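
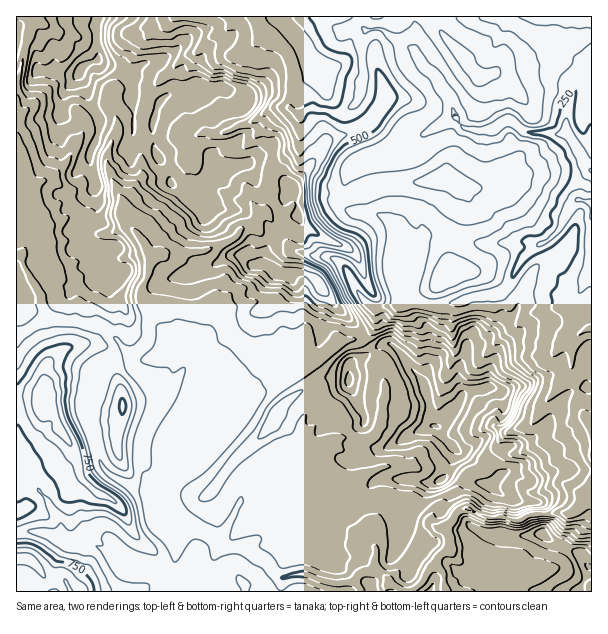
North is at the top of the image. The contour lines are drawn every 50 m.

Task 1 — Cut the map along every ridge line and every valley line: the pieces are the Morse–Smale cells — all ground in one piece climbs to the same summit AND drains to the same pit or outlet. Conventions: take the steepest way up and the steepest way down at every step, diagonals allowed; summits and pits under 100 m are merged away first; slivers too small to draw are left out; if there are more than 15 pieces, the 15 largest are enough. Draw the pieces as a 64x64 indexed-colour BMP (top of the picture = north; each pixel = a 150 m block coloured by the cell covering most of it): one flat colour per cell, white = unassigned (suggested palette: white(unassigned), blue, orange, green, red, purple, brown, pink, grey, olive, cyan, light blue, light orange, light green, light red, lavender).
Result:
<image width="64" height="64" href="data:image/bmp;base64,Qk12CAAAAAAAAHYAAAAoAAAAQAAAAEAAAAABAAQAAAAAAAAIAAATCwAAEwsAABAAAAAAAAAA////ALR3HwAOf/8ALKAsACgn1gC9Z5QAS1aMAMJ34wB/f38AIr28AM++FwDox64AeLv/AIrfmACWmP8A1bDFAKqqqqqqqqqqpERERERERERERERERER3d3d3d3d3d3d3qqqqqqqqqqqkREREREREREREREREREd3d3d3d3d3d3eqqqqqqqqqMzRERERERERERERERERERHd3d3d3d3d3d6qqqqqqqqMzM0RERERERERERERERERER3d3d3d3d3d3qqqqqqozMzMzREREREREREREREREREREd3d3d3d3d3eqqqozMzMzMzNEREREREREREREQkRERER3d3d3d3d3d6qjMzMzMzMzM0REhEREREREREQiRERERHd3d3d3d3d3MzMzMzMzMzMzNIiIREREREREQiJEREQid3d3d3d3d3czMzMzMzMzMzOIiIhEREREREQiIkREQiIndyIiJ3d3dzMzMzMzMzMzOIiIiIREREREQiIiJEQiIiIiIiIiIiInMzMzMzMzMzOIiIiIhEREREQiIiIiIiIiIiIiIiIiIiAzMzMzMzMzZoiIiIiEREREQiIiIiIiIiIiIiIiIiIiIjMzMzMzNmZmaIiIiIhERERCIiIiIiIiIiIiIiIiIiIiMzMzMzNmZmZoiIiIiIREREIiIiIiIiIiIiIiIiIiIiIzMzMzNmZmZmaIiIiIiEREIiIiIiIiIiIiIiIiIiIiIjMzMzM2ZmZmZmiIiIiIiImSIiIiIiIiIiIiIiIiIiIiMzMzMzZmZmZmYYiIiIiIiJkiIiIiIiIiIiIiIiIiIiIzMzMzNmZmZmZhGIiIiIiImZmZmSIiIiIiIiIiIiIiIjMzMzNmZmZmZmYRiIiIiIiZmZmZIiIiIiIiIiIiIiIiMzMzM2ZmZmZmZhEYiIiIiJmZmZmSIiIiIiIiIiIiIiszMzMzZmZmZmZmYRGIiIiIiZmZmZIiIiIiIiIiIiIiKzMzMzNmZmZmZmZhERiIiIiJmZmZkiIiIiIiIiIiIiIrMzMzM2ZmZmZmZmEREViIiIiZmZmSIiIiIiIiIiIiIrszMzMzNmZmZmZmZhERFViIiZmZmZIiIiIiIiIiIiIiuzMzMzM2ZmZmZmZhERERVViJmZmZkiIiIiIiIiIiIiK7MzMzMzNmZmZmZhEREREVVVmZmZmSIiIiIiIiIiIiIrszMzMzMzMxERERERERERFVVVmZmSIiIiIiIiIiIiIiuzMzMzMzMxEREREREREREVVVVZmSIiIiIiIiIiIiIiK7MzMzMzMxERERERERERERVVVVVVIiIiIiIiIiIiIiIrsRMzMzMRERERERFRERERVVVVVVVSIiIiIiIiIiIiIiIhEREREREREREREVURERFVVVVVVVIiIiIiIiIiIiIiIiERERERERERERERVVERFVVVVVVVUiIiIiIiIiIiIiIisRERERERERERERFVVVVVVVVVVVURERERERIiIiIiIiuxERERERERERERFVVVVVVVVVVVURERERERERESIiIiIrEREREREREREREVVVVVVVVVVVUREREREREREREiIiIisRERERERERERERVVVVVVVVVVVRERERERERERESIiIiIhERERERERERERVVVVVVVVVVVREREREREREREREiIiIiERERERERERERVVVVVVVVVVERERERERERERERERIiIiIRERERERERERERERVVVVURERERERERERERERERESIiIhEREREREREREREREVVVVRERERERERERERERERERESIiERERERERERERERERFVVRERERERERERERERERERERIiIRERERERERERERERERFRERERERERERERERERERERESIhEREREREREREREREREREREREREREREREREREREREREiERERERERERERERERERERERERERERERERERERERERERERERERERERERERERERERERERERERERERERERERERERERERERERERERERERERERERERERERERERERERERERERERERERERERERERERERERERERERERERERERERERERERERERERERERERERERERERERERERERERERERERERERERERERERERERERERERERERERERERERERERERERERERERERERERERERERERERERERERERERERERERERERERERERERERERERERERERERERERERERERERERERERERERERERERERERERERERERERERERERERERERERERERERERERERERERERERERERERERERERERERERERERERERERERERERERERERERERERERERERERERERERERERERERERERERERERERERERERERERERERERERERERERERERERERERERERERERERERERERERERERERERERERERERERERERERERERERERERERERERERERERERERERERERERERERERERERERERERERERERERERERERERERERERERERERERERERERERERERERERERERERERERERERERERERERERERERERERERERERERERERERERERERERERERERERERERERERERERERERERERERERERERERERERERERERERERERERERERERERERERERERERERERERERERERERERERERERERERERERERERERERERERERERERERERERERERERERERERERERERERERERERERERERERERERERERERERERERERERERERERERERERERERERERER"/>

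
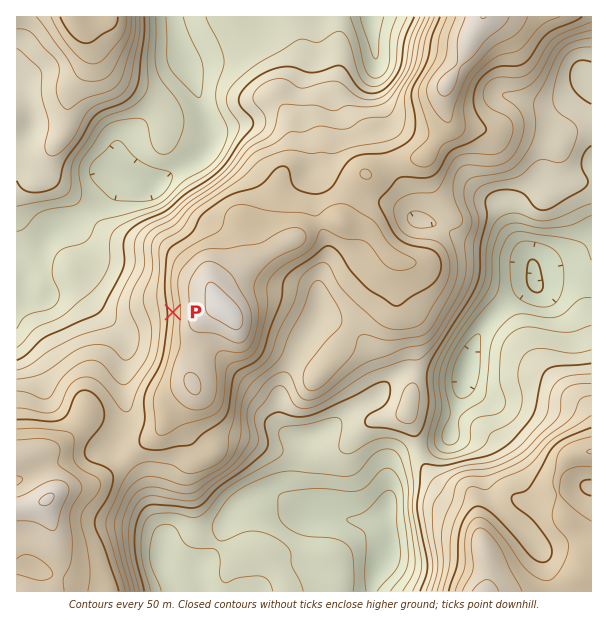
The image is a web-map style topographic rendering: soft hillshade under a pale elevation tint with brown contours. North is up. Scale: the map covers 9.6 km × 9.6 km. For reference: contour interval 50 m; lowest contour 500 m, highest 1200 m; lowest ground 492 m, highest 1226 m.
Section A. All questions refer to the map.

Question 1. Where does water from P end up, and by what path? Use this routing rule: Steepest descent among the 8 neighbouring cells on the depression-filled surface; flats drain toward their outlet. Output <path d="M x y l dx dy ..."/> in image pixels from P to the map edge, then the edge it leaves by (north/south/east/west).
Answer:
<path d="M173 312l-24 0-14 14-16 0-38-38-24 0-9 9-3 2-10 0-3-2-15-16"/>
exit: west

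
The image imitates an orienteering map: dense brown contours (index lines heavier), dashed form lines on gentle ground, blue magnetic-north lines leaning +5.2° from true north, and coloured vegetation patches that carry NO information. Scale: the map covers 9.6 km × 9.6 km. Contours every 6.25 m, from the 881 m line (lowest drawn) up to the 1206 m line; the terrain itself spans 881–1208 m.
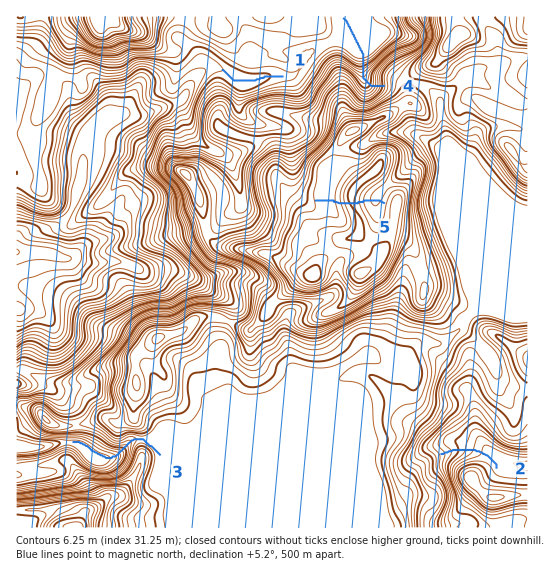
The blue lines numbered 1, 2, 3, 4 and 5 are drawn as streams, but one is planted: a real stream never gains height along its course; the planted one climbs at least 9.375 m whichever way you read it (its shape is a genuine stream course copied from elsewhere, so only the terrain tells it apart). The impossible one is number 5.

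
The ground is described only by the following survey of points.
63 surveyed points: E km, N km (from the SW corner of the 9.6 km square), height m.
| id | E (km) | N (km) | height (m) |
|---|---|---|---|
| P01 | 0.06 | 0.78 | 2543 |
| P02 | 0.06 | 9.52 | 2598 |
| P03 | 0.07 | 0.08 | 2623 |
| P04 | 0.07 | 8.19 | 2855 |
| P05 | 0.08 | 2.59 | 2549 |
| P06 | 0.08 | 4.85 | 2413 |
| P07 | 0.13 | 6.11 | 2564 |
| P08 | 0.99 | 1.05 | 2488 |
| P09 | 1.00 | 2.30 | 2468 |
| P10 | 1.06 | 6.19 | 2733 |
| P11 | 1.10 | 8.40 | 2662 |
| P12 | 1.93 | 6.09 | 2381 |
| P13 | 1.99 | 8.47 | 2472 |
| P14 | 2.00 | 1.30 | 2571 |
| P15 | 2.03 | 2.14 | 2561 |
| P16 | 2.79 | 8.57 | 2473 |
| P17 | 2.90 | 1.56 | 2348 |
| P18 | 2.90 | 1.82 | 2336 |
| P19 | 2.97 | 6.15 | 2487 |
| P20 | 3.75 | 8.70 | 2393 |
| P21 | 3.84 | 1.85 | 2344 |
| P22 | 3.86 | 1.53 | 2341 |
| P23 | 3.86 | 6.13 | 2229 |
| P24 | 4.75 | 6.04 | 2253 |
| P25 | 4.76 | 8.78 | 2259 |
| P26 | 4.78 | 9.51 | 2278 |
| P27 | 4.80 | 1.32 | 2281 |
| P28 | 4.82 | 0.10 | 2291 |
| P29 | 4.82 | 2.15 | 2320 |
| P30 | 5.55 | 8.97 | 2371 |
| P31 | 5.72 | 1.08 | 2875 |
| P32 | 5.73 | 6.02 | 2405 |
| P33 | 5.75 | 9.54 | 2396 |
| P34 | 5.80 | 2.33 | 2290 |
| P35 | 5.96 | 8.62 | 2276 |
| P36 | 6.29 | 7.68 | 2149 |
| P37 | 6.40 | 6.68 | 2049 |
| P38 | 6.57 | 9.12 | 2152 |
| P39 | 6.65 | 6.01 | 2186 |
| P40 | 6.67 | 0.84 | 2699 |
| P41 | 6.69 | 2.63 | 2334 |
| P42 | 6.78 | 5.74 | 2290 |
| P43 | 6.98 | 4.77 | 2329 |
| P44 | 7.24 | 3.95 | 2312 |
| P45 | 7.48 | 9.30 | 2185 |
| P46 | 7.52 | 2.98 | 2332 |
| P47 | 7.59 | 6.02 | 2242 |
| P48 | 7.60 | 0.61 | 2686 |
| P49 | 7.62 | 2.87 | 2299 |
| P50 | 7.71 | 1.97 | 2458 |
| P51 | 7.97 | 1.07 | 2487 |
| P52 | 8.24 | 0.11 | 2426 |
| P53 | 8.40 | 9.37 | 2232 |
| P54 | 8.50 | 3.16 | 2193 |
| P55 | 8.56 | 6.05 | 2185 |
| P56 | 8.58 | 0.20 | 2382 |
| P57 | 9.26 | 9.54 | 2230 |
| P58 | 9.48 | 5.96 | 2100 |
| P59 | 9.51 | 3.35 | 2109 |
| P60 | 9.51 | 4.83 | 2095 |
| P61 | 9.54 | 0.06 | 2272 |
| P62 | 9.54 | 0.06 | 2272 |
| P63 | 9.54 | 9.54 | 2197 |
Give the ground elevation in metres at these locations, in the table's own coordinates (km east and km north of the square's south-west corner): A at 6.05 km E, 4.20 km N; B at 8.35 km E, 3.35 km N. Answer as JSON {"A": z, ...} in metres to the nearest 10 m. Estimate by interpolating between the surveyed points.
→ {"A": 2300, "B": 2170}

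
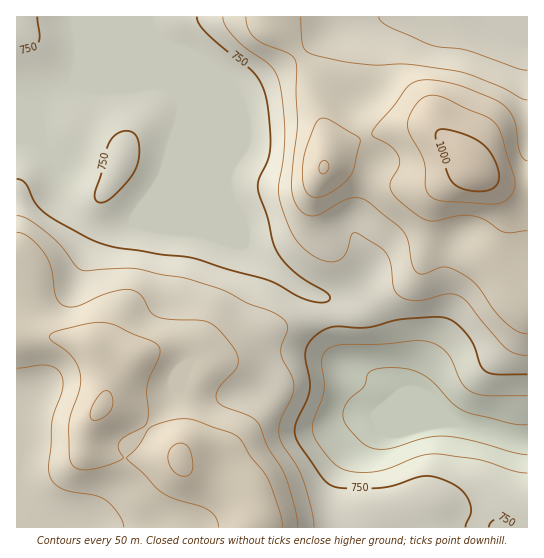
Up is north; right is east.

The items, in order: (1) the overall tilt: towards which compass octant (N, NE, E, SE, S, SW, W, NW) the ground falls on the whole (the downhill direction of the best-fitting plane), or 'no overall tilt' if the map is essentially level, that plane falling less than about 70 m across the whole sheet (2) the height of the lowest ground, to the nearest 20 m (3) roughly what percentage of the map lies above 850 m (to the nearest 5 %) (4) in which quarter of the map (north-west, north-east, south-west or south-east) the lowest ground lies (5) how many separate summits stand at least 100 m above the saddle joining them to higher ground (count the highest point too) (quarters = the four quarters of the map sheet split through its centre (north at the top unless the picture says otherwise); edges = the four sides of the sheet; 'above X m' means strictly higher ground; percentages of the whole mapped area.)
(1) There is no overall tilt: the best-fitting plane is nearly level.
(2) About 640 m is the lowest elevation on the sheet.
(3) About 35 % of the map lies above 850 m.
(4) Look to the south-east quarter for the lowest ground.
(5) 2 summits rise at least 100 m above their surroundings.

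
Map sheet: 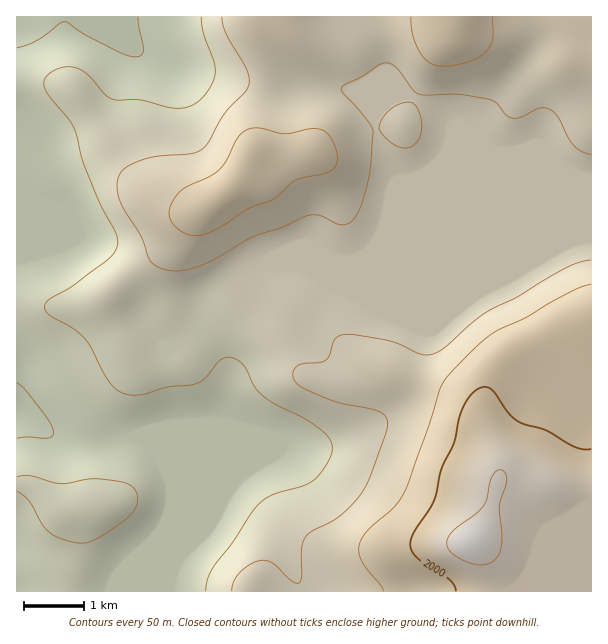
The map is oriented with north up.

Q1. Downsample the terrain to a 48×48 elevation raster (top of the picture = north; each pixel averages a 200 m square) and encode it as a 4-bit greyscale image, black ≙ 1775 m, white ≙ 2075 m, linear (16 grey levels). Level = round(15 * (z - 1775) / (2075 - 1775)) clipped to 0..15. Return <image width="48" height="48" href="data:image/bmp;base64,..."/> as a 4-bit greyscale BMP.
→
<image width="48" height="48" href="data:image/bmp;base64,Qk32BAAAAAAAAHYAAAAoAAAAMAAAADAAAAABAAQAAAAAAIAEAAATCwAAEwsAABAAAAAAAAAAAAAAABEREQAiIiIAMzMzAERERABVVVUAZmZmAHd3dwCIiIgAmZmZAKqqqgC7u7sAzMzMAN3d3QDu7u4A////ADMzMzIiIiIzRnd2ZmZ3iJmZqrzd3d3d3TMzMzIiIiIzRWd2Zmd3iZmqu83d3d3d3TMzMzMiIiIjRFZmZmd4iaqrzN7u7d3d3TMzNDMyIiIiNFVmZmd4maq8ze7u7d3d3TM0REQzIiIiM0VWZmd4iaq83e7u7d3d3TNERERDMiIiIzRVZmZ3iZqrze7u7d3d3TRFVVVEMyIiIjRFVVZmeJmrzN3u7d3d3UREVVVEMyIiIjNERVVWZ4mavN3u7t3d3UREREREMyIiIiMzRERVZ3iavM3e7u7d3URDNERDMyIiIiIzM0RVZniJu83e7t3d3TMzMzMzMiIiIiIiMzRFZneJq83e7d3dzCIiIiIzIiIiIiIiIzNFVmeJq8zd3d3MyxERIiIiIiIiIiIiIjNFVmd4mrzN3MzLuxERIiIiIiIiIiIiMzRFVmd4mrzMzLu7uxESIjMzMiIiIiIzNEVWZmZ4mrzMy7u7uxEiIzMzMzMzMzM0RVZmZmd4ibvMu7u7uxEiMzNERDMzMzNEVmZ3d3d4iau7u7u7uxIjMzREREREMzRFZnd3d3iIiaq7u7u7uyIzM0REREREQ0RVZmZ3d3h3eJq7u7u7uyIzM0RFVERERERVZmZnd3d3Z4mqu7u7uyMzNERVVEREREVWZmZmd3ZmZniaq7u7uzMzNERVRERERFVWZmZmZmZmZmeJmqq7uzM0RFVVVVRERVVWZmZmZmZVVWZ3iZqquzNERVVVVVVEVVVWZmZmZlVVVVZmd4maqzNERVZVVVVVVVVWZmZmVVVVVVVmZneJmjMzRFVlVVVVVVVmZmZVVVVVVVVVZmZ4iSIjM0VWZmZmVVVmZlVVVVVVVVVVVWZndyIiIzRVZnd3ZmZVVVVVVVVVVVVVVVZmZiIiIiNFZ3iIdmZmVVVmZVVVVVVVVVVWZiIiIiNFZ4iZh3ZmZmZmZlVVVVVVVVVVZiIiIiNGeImZmYd3ZmZmZlVVVVVVVVVVZiIiIjRXeJmqqpiId2Z3ZmVVVVVVVVVWZiIiIjVniJmaqqmZh3d3ZmVVVVVVVVVWZiIiI0VniImaqqqZmIiHdmVVVVVVVVVmZiIiM0VneIiJmqqpmZiIdmZVVVVVVVVmZiIiNFVmd3d3iaqpmZmYdmZmZVVVVVVmZiIiNFVmZmZneJqpmamYdmZmZlVVVVZmZiIiNFVVVVZmeJmZmZmYdmZmZlVWZmZmZyIjNFVVVVVVZ4mZmZmHdmd2ZlVmZmZmdyIzRVVVVURVZ3iIiIiHZmZ2ZmZmZmZmdyM0RVREREREVnd3d3d3ZmZmZmZmZmZndzNEVUQzMzM0RWd3d3dmZmZmZmZmZ3d3dzNEVEMzIiIjRWZ3d3dmZmZnd3d3d3d4iDM0RDMiIiIjRWZ3d3d3dmZ3iIiId3eIiCIzMyIhESIjRWd3d3d3d2d4mZmYh3eIiBEiIiERESIzRneIiId3d3eJqqqZiHeIiBEREREREiI0VniIiId3d3iJqqqZiIiIiBEREREREiI0V4iIiId3d3iJqqqpiIiIiA=="/>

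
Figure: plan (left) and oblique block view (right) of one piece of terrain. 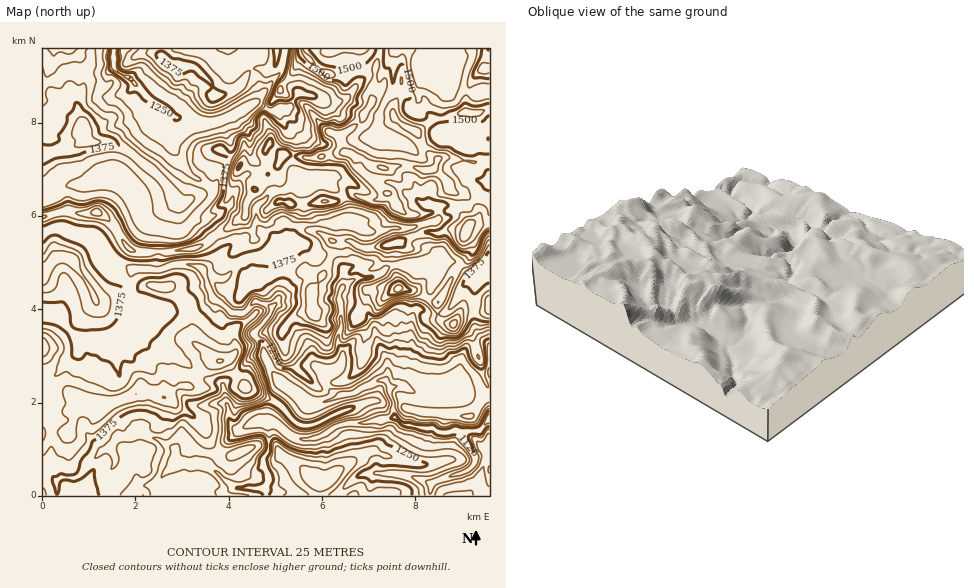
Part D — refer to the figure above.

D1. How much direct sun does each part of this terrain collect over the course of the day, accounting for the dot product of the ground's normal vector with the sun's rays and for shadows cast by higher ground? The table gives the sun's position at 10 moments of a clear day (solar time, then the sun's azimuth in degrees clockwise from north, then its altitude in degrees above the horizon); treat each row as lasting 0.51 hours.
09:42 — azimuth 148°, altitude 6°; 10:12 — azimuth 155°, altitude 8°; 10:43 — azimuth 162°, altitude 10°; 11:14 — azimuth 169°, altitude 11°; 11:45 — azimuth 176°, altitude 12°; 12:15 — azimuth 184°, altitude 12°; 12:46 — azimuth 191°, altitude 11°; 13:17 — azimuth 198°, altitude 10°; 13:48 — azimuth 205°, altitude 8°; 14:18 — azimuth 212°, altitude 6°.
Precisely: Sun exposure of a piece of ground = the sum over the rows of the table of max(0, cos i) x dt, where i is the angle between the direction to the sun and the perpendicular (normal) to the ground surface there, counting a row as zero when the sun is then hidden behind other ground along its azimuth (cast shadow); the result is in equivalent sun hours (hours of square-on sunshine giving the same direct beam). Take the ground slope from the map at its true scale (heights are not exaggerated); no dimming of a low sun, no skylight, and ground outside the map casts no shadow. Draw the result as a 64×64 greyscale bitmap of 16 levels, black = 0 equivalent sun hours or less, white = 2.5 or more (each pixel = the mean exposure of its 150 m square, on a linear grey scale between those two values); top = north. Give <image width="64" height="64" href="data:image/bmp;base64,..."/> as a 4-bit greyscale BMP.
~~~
<image width="64" height="64" href="data:image/bmp;base64,Qk12CAAAAAAAAHYAAAAoAAAAQAAAAEAAAAABAAQAAAAAAAAIAAATCwAAEwsAABAAAAAAAAAAAAAAABEREQAiIiIAMzMzAERERABVVVUAZmZmAHd3dwCIiIgAmZmZAKqqqgC7u7sAzMzMAN3d3QDu7u4A////AFRFVVVFZ3MkRURERVUwAANEVmeImFEkMjNFVEMzNEVUREQjREVnd1VEVVVmZDeHl0Z3iIiKlAIhAAERIwARI0Q1VEI1U0ZnmnQzM0QjqohVVVZ3VEaZUBEAABSbcQABQ1Z4hSVlNWdmdSEhEDmHdkN3dmQiE1i6hnd5vMvNphAkdmZmQkZEZmVnVTQ1iHiIdXh2QREBJGmZq7qGVnmrsidmd3eFI1VWZmd2map1aJmXNmIAAAABNWh2UxAAEjMyRXZ3eHZTVURVVFZmeHQRR6tEEAAAAAABNTIQABEREAOFd3d3d4cxEiEmh2aIcwAAEzEAAAAAAAABIRESIQAAFTNnZVVph2UxFZmHZ4d2IAAAAAASIQARAAABABAAAAARAUVEVYmYh3d3iJiJdlUwAAAQBc3ccgAAAAAQAAFHVpYgRERWZ5mXeIZom6hlREcgASSKQRbOpUMAAANq7t3//7FVVmd2iamIiImspTRWeZdVabQAABbO7KdlS9uql3ZFmkVFZmZorMu6u6hCIRJq//28UREAABNpq8h3QiIRERJuRVVlRDNYvLqpdGq6mJv//7MBI0QQAAFGU2MzNERERElFVUMhEAE2dkM2u7zb3KqoIBI2moQQAAASQhNVVVVVVkVEMiIhABIyIzZmVUV2VTIhJYqmS+yDABQzZ2ZVVVVmUzMiIzQyIiIjMzNFeXQzIjNYulNDR82mNZl2ZmVVVmR3MiM0REQxEjNDM1i8pxEiN7uUJGQjfMuod3d3dmVnlXZTM0RERDI1Q0M1d5u5MBJK/WRGiFRYqpiHiImZhnvIl2VERURURUMzNGZlRFiSElnMqYq6dVaJiYiZq7qIinV3hlVURVRURERWZ2QgA3hleYeJm9yGZmV7mZmby92GNEQ0VURURERFVWd2QiISJFeZdniqqKtVZ6uZmave/sdGIiNVVVVVVURERUMyIjMgK6h3ebuofbaIuqmJuq7/+osBJGd2ZmVVVEQzMzMzRGdEVGeczLt3/YiYmZmarP24zQJFZnd3ZVVVVEMzMzMyS8MSN6zcdGaduoeImImXaJrPVFVWiIhlVVVUREQ0MxACqREUiZdnZkWPyHiXRDACWaxVVWZ4dmVVVVVVVEIRFmEUMQE1VFZUNYr8iIZZpAFFV3dmZmZVVVVWZmZUQhOqpwOERUVUIkVGmL/8zdl5MCRFmHZmZTNWVmeZhkREa3Vr7bllVVVnVVeES//+chaDIzGYZmZjIjRViph2VDOGVVe4m6hUNWVjRVVDaERTI4Y0MXZmd0IjMzMhACRVRUEkVFeKh3M1iaggAAAAADQyeVQyZ2d2IjREMgAAAjIlaGNDM0Z3d1RmeJZBAAAAFEM4lUNHiZQjRFVVVEIAADZ3dTREM0QzITVmREZSACNDQyTNdSWIZDRFWL3LrLmbynVoUzNEQyEiNomIhomXZmVVV6/HIjICREWLy6qZzv/ahleIdUREQ0ZXqb3szL7sl2edytkiAAI0V4lBAAABJIqXZGiYZERERZqat0aauVVoqb7qqiEREjVnhQAAAAAAA4mXVWdmVVaJhUQQAAAjeb3+uaqbMiNFZnhyAAAAAAAAJ7yoVXh3iaYQAAAAAAADd2l0Z66XZ4mZqVIiIzMiAAARWstqqHiEIRIiM0RDE0MAASI2aszLvN7GIjNEVndSIhAkiYuoit65hlVVVXv//9hEIQFDA2hkRkEiNEVniIczZSBFZ87vzN7uyZm9zegyNWZTACQAAAAAABNERVZmeHMnY1eBO9l2nO/+///5UzJEZVVDEhAAAAAAI0VVVmQ1ZhFVNbghEBERETnJVIpCRom8yoUzQhAAAAE0VVZmQyIiM1dGeHMhNDEBNSFIUzV3dliENFRlVDIhI0RVZ3UyIRR0WXQ2iYZURERCOKYyWGeHdkMjRHZlVERERVZ4YxITaGVKk0Z2VWZmVVeqd5uFec2jE0Vmh2ZmZVVFaJcxEjeXZTWXQkZmZ4iIibiJqHmpZ3M0V3aZmZh3dmeIUREjV3d3QUMmVYic3t3rl0IAEhABaIh2eWiaqqqZmZQAEiNVZ4hRAWdld1Q1eLtjEAAAETQjMQARI0V6vLu3MAEjNDNFVBERJGQAAAACMQAREiM1QAAAEhEzRFZ2ZkEBIjREMQAAAiERQQAAAFdiEjNERWhRABNFWEVVZ1MQAiI0REQyAAAAABEBAAAVuUd1VVVoqVMjRFVTRERFVEMRM0REREMgAAAAAwABEkUgAWh1WJhSN3ZWZmVVVDIjNWU0RERTQ0QxEQA0AAEjgwAAFoZXcgAViZq7l1VUMhERI0REM0ZXm7hCEAAAETZQAAA0dlUxATMSR4iJQ0RDESESREIldnm83adCADQzZgAAARBJUjRCIhAAAAJVVUNDMyI0JIhomJiKzJYxO8kgAAARNUVyNnRDIhAAAFREM1ZnZCFIdpmoVERYqWMYhDI0VpkyM2U2UhI0QzMzMjMzVlV1M4d5vJl1QiJoiEE3iInMqnMjRUYzNEREV2czMzNEMSA4h5qrp4YzMzZ5ghmZvv+Xl0Q0RDRVVVVIvENDREVRCdhpu6iYUiNENHZlJrzcQiJHZkMzNFVFVUOZU0MzRWQYvKqqdEQiRFVDQ0ZEm7IAIyEkUzJEVVVVQiJEMiNFRDRZuoQgABNERERERkSJMRI0MiJTIlVVVUVDIjMQE0VWRRJEMiIiNEQzRFVWRGQjREQzM1RDRlVVVVVE"/>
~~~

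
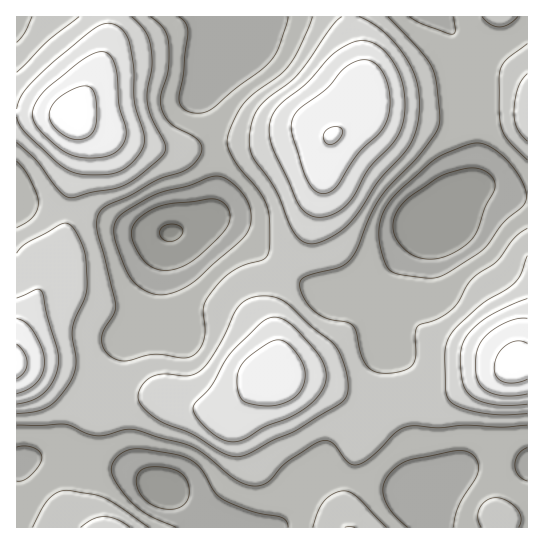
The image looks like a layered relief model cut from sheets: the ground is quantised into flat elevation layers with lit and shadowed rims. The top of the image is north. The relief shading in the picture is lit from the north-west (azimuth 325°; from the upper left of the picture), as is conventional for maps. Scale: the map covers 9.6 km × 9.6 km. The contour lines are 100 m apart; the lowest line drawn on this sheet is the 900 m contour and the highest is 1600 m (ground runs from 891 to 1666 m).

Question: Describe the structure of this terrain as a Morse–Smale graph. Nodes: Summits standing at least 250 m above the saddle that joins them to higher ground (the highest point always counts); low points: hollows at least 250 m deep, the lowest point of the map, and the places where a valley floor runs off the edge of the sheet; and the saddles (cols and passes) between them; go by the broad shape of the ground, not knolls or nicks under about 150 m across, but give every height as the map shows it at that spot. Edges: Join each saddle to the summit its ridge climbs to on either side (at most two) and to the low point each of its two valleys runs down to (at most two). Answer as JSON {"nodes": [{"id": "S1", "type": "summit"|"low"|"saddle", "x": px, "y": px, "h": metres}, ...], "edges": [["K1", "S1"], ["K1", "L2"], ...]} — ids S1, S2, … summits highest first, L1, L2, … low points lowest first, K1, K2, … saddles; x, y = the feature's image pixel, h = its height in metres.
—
{"nodes": [
{"id": "S1", "type": "summit", "x": 70, "y": 115, "h": 1666},
{"id": "S2", "type": "summit", "x": 518, "y": 366, "h": 1645},
{"id": "S3", "type": "summit", "x": 17, "y": 363, "h": 1634},
{"id": "S4", "type": "summit", "x": 333, "y": 135, "h": 1606},
{"id": "S5", "type": "summit", "x": 273, "y": 375, "h": 1596},
{"id": "S6", "type": "summit", "x": 527, "y": 113, "h": 1393},
{"id": "L1", "type": "low", "x": 170, "y": 233, "h": 891},
{"id": "L2", "type": "low", "x": 427, "y": 226, "h": 908},
{"id": "L3", "type": "low", "x": 162, "y": 489, "h": 926},
{"id": "K1", "type": "saddle", "x": 67, "y": 210, "h": 1286},
{"id": "K2", "type": "saddle", "x": 91, "y": 383, "h": 1264},
{"id": "K3", "type": "saddle", "x": 415, "y": 398, "h": 1238},
{"id": "K4", "type": "saddle", "x": 283, "y": 270, "h": 1219},
{"id": "K5", "type": "saddle", "x": 215, "y": 145, "h": 1183},
{"id": "K6", "type": "saddle", "x": 477, "y": 125, "h": 1127}],
"edges": [["K1", "S1"], ["K1", "S3"], ["K1", "L1"], ["K2", "S3"], ["K2", "S5"], ["K2", "L1"], ["K2", "L3"], ["K3", "S2"], ["K3", "S5"], ["K3", "L2"], ["K3", "L3"], ["K4", "S4"], ["K4", "S5"], ["K4", "L1"], ["K4", "L2"], ["K5", "S1"], ["K5", "S4"], ["K5", "L1"], ["K6", "S4"], ["K6", "S6"], ["K6", "L2"]]}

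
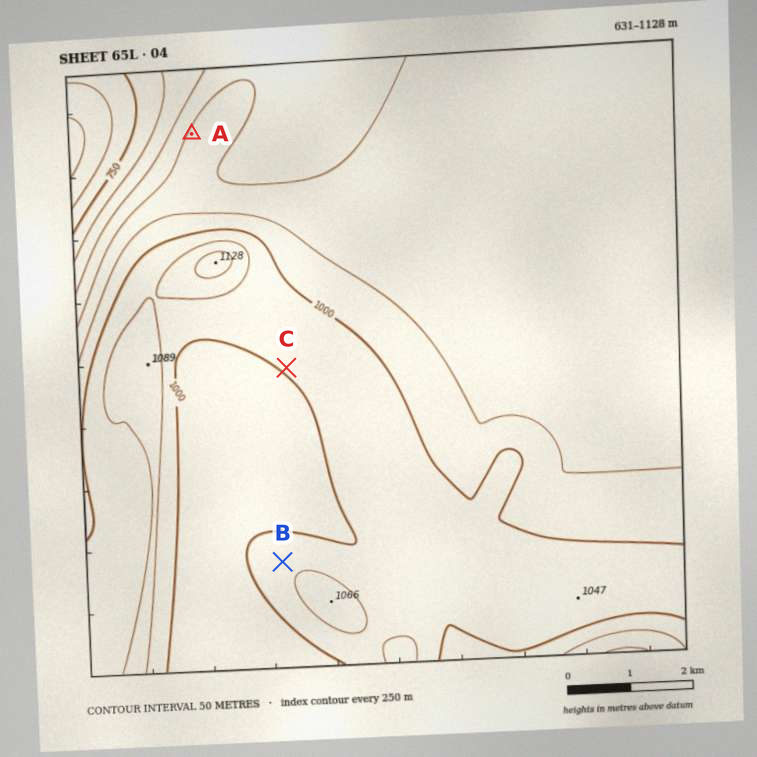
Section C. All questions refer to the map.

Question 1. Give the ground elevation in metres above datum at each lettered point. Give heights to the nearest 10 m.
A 910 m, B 1030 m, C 1010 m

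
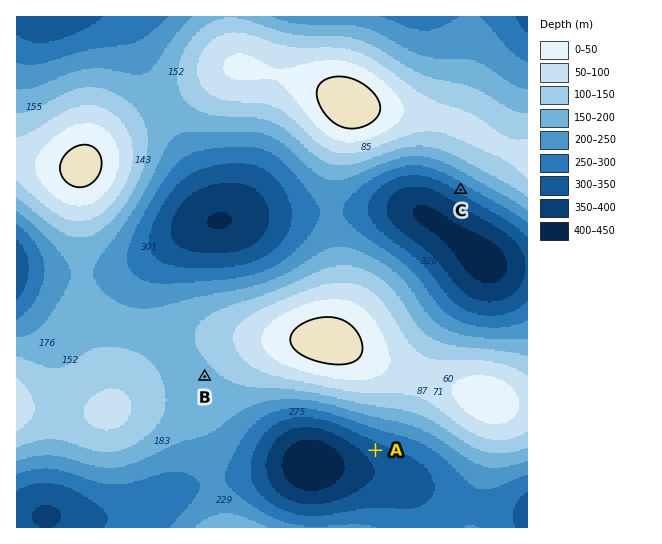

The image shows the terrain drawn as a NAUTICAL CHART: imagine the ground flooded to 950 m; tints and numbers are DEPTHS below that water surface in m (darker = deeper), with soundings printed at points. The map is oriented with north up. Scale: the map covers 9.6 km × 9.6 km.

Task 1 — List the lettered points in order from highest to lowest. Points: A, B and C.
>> B C A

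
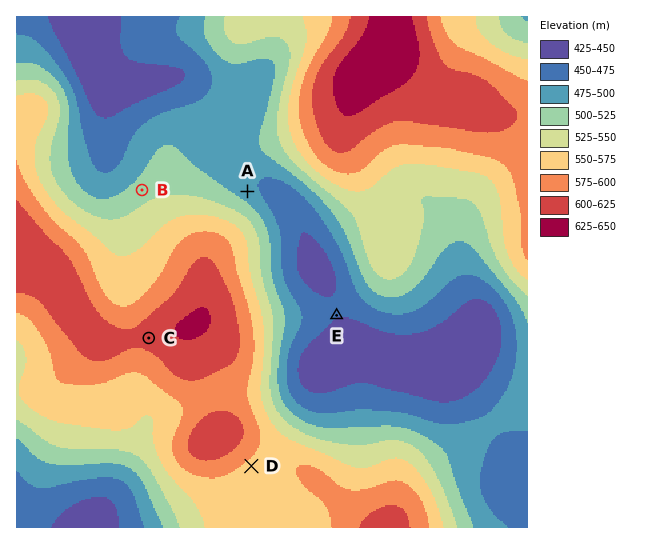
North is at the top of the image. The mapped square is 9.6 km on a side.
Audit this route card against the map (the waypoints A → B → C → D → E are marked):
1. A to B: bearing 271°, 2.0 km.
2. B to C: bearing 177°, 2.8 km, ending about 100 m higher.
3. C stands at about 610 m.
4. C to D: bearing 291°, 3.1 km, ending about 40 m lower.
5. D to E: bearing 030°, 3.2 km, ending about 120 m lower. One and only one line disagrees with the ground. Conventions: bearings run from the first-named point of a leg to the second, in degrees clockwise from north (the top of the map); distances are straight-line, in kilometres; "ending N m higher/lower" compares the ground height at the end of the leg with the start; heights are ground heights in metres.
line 4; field bearing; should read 141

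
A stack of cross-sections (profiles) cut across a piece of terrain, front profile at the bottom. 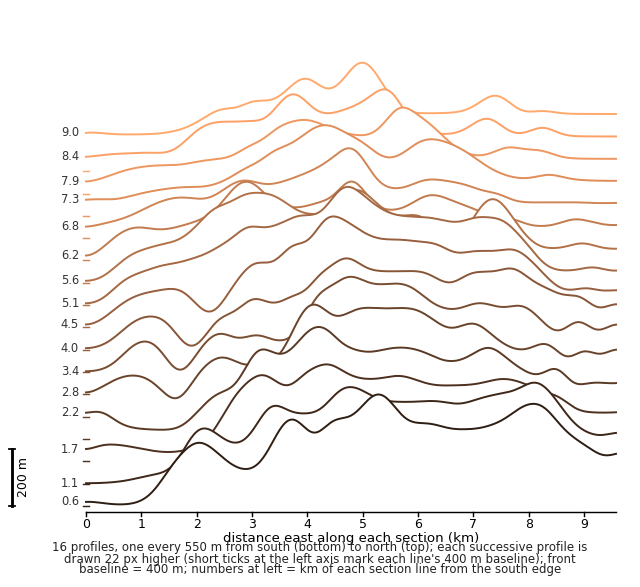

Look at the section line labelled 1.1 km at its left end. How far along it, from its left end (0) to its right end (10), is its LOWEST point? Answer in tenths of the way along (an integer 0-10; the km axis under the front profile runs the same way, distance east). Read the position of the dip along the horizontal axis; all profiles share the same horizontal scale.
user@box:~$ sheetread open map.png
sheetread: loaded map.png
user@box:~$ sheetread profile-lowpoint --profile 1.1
0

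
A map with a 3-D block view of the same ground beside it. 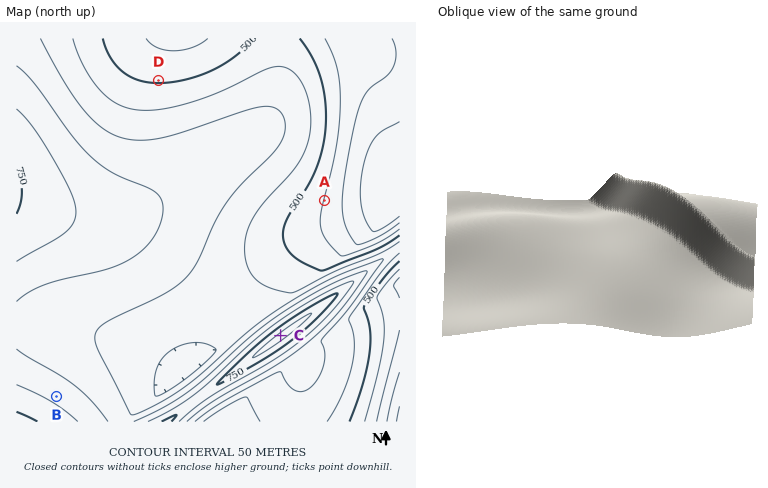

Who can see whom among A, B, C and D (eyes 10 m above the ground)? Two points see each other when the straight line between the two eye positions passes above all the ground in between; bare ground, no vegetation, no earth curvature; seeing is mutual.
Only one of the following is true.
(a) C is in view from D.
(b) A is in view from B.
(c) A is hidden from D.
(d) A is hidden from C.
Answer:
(c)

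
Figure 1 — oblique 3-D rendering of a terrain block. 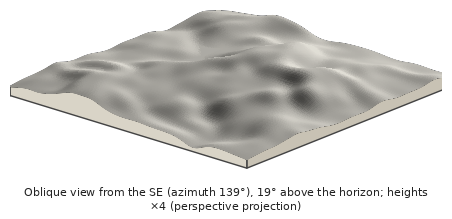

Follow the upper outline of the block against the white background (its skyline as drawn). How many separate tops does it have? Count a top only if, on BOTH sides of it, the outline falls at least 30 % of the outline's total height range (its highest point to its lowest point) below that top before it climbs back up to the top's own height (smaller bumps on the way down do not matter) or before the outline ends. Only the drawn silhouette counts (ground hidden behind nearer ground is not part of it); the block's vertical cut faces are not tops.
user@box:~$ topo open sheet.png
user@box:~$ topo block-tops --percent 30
1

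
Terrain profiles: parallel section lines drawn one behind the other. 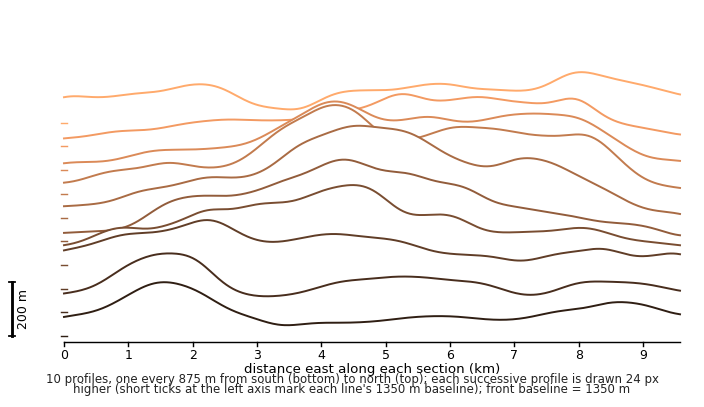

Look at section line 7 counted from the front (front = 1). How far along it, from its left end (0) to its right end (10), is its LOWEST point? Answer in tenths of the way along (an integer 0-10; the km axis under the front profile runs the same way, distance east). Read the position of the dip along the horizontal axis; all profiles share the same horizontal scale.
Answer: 10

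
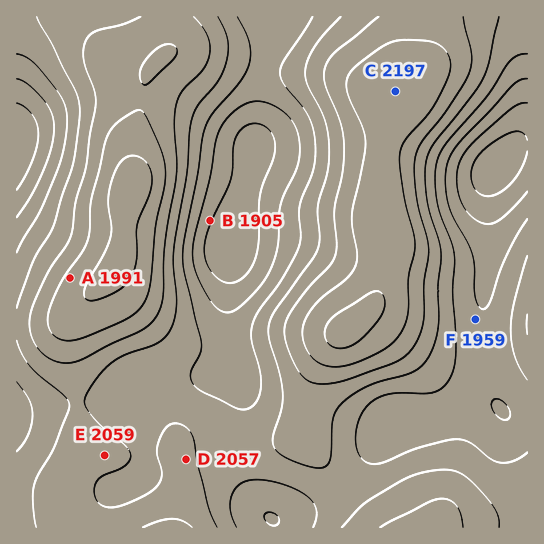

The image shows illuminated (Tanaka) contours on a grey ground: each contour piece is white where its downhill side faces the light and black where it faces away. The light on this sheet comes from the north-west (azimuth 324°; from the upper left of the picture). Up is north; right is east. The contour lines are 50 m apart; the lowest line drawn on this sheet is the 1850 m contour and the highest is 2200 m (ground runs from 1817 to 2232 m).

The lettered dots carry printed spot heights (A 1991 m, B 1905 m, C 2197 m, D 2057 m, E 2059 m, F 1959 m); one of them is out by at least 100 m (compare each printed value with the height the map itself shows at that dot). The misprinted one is A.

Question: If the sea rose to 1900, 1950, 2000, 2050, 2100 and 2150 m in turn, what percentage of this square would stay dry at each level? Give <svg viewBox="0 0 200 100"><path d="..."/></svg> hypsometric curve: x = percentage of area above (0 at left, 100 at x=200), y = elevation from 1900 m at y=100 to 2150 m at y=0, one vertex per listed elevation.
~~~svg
<svg viewBox="0 0 200 100"><path d="M189 100l-12-20-34-20-47-20-39-20-28-20"/></svg>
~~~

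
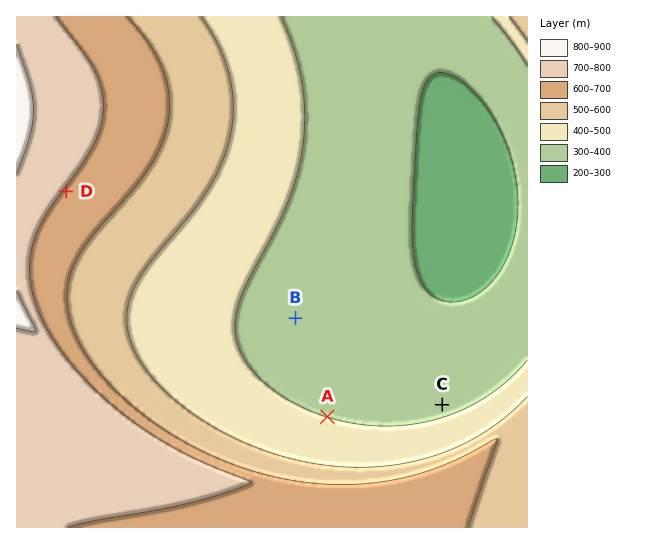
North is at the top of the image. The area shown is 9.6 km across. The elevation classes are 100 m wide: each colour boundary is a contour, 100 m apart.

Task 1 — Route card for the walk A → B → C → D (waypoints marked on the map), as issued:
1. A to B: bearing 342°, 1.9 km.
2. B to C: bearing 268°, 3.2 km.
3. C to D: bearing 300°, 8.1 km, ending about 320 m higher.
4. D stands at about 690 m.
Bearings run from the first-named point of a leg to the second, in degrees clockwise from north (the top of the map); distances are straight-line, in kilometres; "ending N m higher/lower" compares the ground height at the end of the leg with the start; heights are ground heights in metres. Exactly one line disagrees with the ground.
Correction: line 2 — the bearing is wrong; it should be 121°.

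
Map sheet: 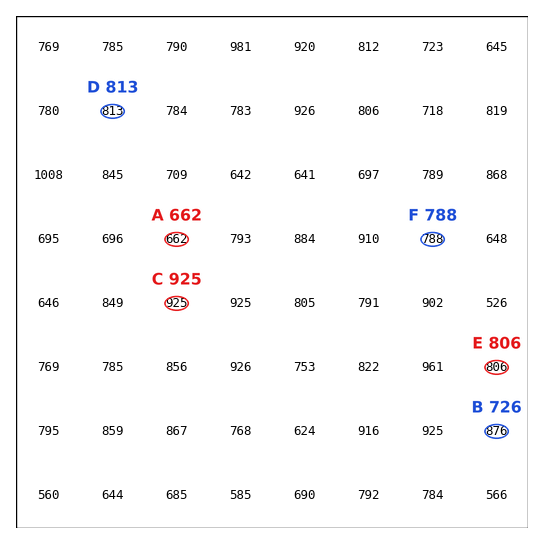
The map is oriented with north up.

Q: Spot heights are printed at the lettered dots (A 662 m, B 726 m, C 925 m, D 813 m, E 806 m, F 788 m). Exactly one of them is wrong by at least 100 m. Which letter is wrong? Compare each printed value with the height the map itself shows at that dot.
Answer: B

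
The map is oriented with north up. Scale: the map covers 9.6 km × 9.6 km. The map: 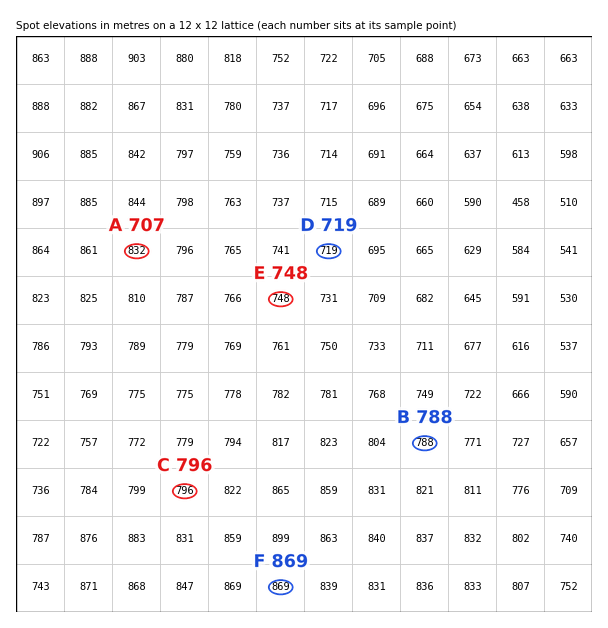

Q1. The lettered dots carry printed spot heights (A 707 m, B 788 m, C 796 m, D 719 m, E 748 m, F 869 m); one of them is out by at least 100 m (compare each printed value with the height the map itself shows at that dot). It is A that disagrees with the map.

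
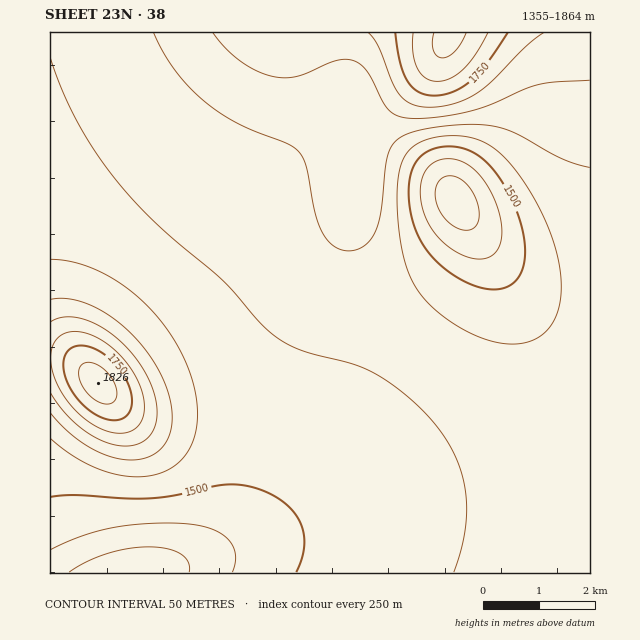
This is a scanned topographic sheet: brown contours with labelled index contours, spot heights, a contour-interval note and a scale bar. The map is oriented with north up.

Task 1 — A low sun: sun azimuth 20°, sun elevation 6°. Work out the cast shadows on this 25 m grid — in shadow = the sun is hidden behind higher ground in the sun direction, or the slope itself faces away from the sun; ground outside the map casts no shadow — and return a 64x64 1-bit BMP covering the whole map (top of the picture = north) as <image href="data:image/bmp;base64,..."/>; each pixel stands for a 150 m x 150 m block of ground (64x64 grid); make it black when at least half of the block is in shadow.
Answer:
<image width="64" height="64" href="data:image/bmp;base64,Qk0+AgAAAAAAAD4AAAAoAAAAQAAAAEAAAAABAAEAAAAAAAACAAATCwAAEwsAAAIAAAAAAAAA////AAAAAAD/4AAAAAAAAP/4AAAAAAAA//wAAAAAAAD//AAAAAAAAP/+AAAAAAAA//wAAAAAAAD/4AAAAAAAAP/wAAAAAAAA//AAAAAAAAD/8AAAAAAAAP/4AAAAAAAA//gAAAAAAAD/+AAAAAAAAP/wAAAAAAAA//AAAAAAAAD/4AAAAAAAAP/gAAAAAAAA/8AAAAAAAAD/gAAAAAAAAP8AAAAAAAAA/gAAAAAAAAD4AAAAAAAAAPAAAAAAAAAA4AAAAAAAAACAAAAAAAAAAAAAAAAAAAAAAAAAAAAAAAAAAAAAAAAAAAAAAAAAAAAAAAAAAAAAAAAAAAAAAAAAAAAAAAAAAAAAAAAAAAAAAAAAAAAAAAAAAAAAAAAAAAAAAAAAAAAAAAAAAAAAAAAAAAAAAAAAAAAAAAAAAAAAAAAAAAAAAAAAAAAAAAAAADAAAAAAAAAH/AAAAAAAAD/+AAAAAAAAf/8AAAAAAAD//wAAAAAAAP//AAAAAAAA//8AAAAAAAH//gAAAAAAAf/+AAAAAAAB//4AAAAAAAH//AAAAAAAAf/8AAAAAAAB//wAAAAAAAH/+AAAAAAAAf/4AAAAAAAD//AAAAAAAAP/8AAAAAAAA//gAAAAAAAD/4AAAAAAAAH+AAAAAAAAAeAAAAAAAAAAAAAAAAAAAAAAAAAAAAAAAAAAAA=="/>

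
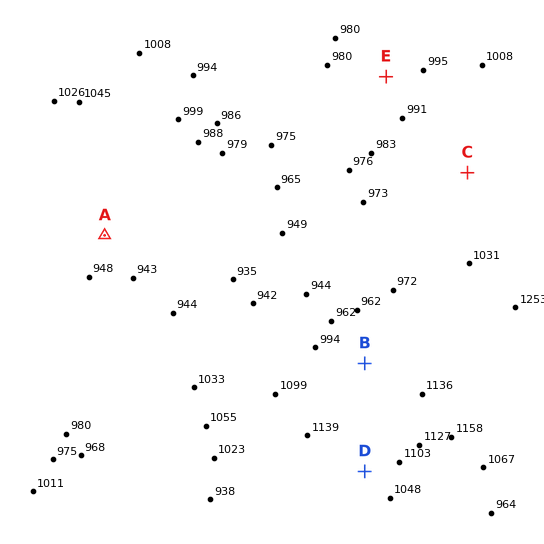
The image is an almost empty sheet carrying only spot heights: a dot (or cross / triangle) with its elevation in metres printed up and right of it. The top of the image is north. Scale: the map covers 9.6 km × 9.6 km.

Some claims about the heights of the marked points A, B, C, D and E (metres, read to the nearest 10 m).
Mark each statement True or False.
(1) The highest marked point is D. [True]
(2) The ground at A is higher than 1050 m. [False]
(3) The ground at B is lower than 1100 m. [True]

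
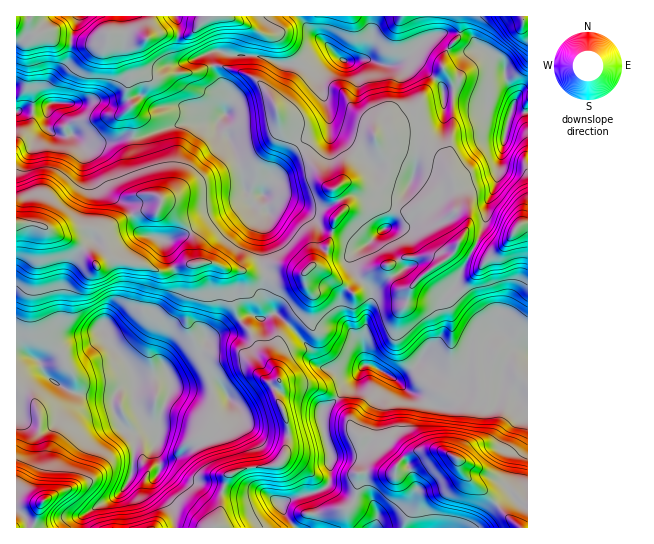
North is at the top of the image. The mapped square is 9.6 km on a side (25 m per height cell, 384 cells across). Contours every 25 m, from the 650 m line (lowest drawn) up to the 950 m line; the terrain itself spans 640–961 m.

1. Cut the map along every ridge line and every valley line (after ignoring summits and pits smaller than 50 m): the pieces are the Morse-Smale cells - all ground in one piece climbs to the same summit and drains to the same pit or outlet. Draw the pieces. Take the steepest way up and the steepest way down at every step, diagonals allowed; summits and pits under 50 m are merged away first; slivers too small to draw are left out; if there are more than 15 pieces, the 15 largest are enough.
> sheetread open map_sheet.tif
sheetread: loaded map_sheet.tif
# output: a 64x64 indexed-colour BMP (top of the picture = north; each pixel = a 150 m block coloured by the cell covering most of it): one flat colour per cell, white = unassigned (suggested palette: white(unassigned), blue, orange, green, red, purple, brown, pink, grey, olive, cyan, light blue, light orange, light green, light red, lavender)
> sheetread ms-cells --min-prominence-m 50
<image width="64" height="64" href="data:image/bmp;base64,Qk12CAAAAAAAAHYAAAAoAAAAQAAAAEAAAAABAAQAAAAAAAAIAAATCwAAEwsAABAAAAAAAAAA////ALR3HwAOf/8ALKAsACgn1gC9Z5QAS1aMAMJ34wB/f38AIr28AM++FwDox64AeLv/AIrfmACWmP8A1bDFAHd3d3cAAAAAAACIiImZmZmZkzMzMzMzMzAAAAAAAAAAd3d3d3AAAAAAAIiIiZmZmZkzMzMzMzMzMAAAAAAAAAB3d3d3dwAAAAAAiIiImZmZkzMzMzMzMzMzAAAAAAAAAHd3d3d3dwAAAAiIiIiZmZmZMzMzMzMzMzMAAAAAAAADd3d3d3d3cAAAiIiIiJmZmZmZkzMzMzMzMzAAAAADMDN3d3d3d3d3AAiIiIiImZmZmZmZkzMzMzMzMzMAAzMzM3d3d3d3d3cAAIiIiIiJmZmZmZmTMzMzMzMzMzAzMzMzd3d3d3d3d3AAiIiIiIiJmZmZmZMzMzMzADMzMzMzMzN3d3d3d3d3cACIiIiIiIiIiZmZkzMzMzAAAzMzMzMzM3d3d3d3d3dwAKqoiIiIiIiImZmTMzMzAAAAMzMzMzMzd3d3d3d3d3AAqqqoiIiIiIiZmZMzMzMAMzMzMzMzMzN3d3d3d3d3cACqqqqIiIiIiJmZkzMzMzMzMzMzMzMzM3d3d3d3d3qqqqqqqqiIiIiImZkzMzMzMzMzMzMzMzMzd3d3d3d3eqqqqqqqqoiIiIiZmTMzMzMzMzMzMzMzMzN3d3d3d3eqqqqqqqqqqIiIiZmZMzMzMzMzMzMzMzMzM3d3d3d3d6qqqqqqqqqoiIiJmZmTMzMzMzMzVTMzMzM1d3d3d3eqqqqqqqqqqoiIiJmZmZkzMzMzM1VVMzMzMzWnd3eqqqqqqqqqiIiqiIiIiZmZmZMzMzM1VVVTMzM1Vad3qqqqqqqqqqiIiIiIiIiJmZmZmTMzM1VVVVMzMzVVqqqqqqqqqhEREYiIiIiIiImZmZnu4zNVVVVVVTMzNVWqqqqqqqqqERERGIiIiIiImZmZ7u7uVVVVVVVVMzVVVaoRGqqqqqERERERGIiIiImZmZ7u7uVVVVVVVVVTNVVVERERqqqqEREREREYiIiImZmZnu7u5VVVVVVVVVM1VVUREREREaoRERERERGIiIiZmZnu7u7lVVVVVVVVVVVVVRERERERERERERERERGIiZmZnu7u7u5VVVVVVVVVVVVVERERERERERERERERERiZmZnu7u7u7lVVVVVVVVVVVVUREREREREREREREREREQkAnu7u7u7uVVVVVVVVVVVVVREREREREREREREREREQAADu7u7u7u5VVVVVVVVVVVVVERERERERERERERERERAADu7u7u7u7lVVVVVVVVVVVVUREREREREREREREREREAAO7u7u7u7uVVVVVVVVVVVVVREREREREREREREREREAAA7u7u7u4A5VVQBVVVVVVVVVEREREREREREREREREQAADu7u7uAAAlVQAAVVVVVVVVURERERERERERERERERRERP///+AAAiJVAAAFVVVVVVVRERERERERERERERFERERE////8AACIiIgAAAlVVVVVVERERERERERERERFERERET/////AAIiIiIiIiJVVSVVUREREREREREREREURERERP////8AAAIiIiIiIlUiIlVRERERERERERERERRERERE/////wAAACIiIiIiIiIiJVERFERBRBERERERFERERET/////8AAAAiIiIiIiIiIiVERERERERBERERRERERERP/////wAAAAIiIiIiIiIiIkRERERERERBERFERERERE//////8AAAAiIiIiIiIiIiRERERERERERERERERERET//////wAAAAIiIiIiIiIiJERERERERERERERERERERP/////wAAAAAiIiIiIiIiIkREREREREREREREREREQAD////wAAAAAAIiIiIiIiIiREREREREREREREREREQAAP///wAAAAAAIiIiIiIiIiJERERERERERERERERERAAAD///AAAAAiIiIiIiIiIiIkREREREREREREREREREAAAP//AAAAAiIiIiIiIiIiIiREREREREREREREREREQAAAD/AAAAACIiIiIiIiIiIiJEREREREREREREREREQAAAAA8AAAACIiIiIiIiIiIiIkRERES7u7RERERERERAAAAABgAABmYiIiIiIiIiIiIiRES7u7u7u7u0RERERAAAAABmZmBmZmIiIiIiIiIiIiJERLu7u7u7u7u7tERAAAAABmZmZmZmZmIiIiIiIiIiIkREu7u7u7u7u7u7u8wAAAAGZmZmZmZmZmIiIiIiIiIitES7u7u7u7u7u7vMzAAAAAZmZmZmZmZmZiIiIiIiIiK7u8zMzMzMu8zMzMzMwAAAZmZmZmZmZmZmYiIiIiIiIru7zMzMzMzMzMzMzMwAAAZmZmZmZmZmZmZiIiIiIiICu7vMzMzMzMzMzMzMzAAABmZmZmZmZmZmZmYiIiIiIAC7u7zMzMzMzN3MzMzAAAZmZmZmZmZmZmZmZmIiIiIgALu7u8zMzMzN3d3d3cBmZmZmZmZmZmZmZmZmYiIiIiAAu7u7vMzMzM3d3d3d1mZmZt3d1mZmZgAAZmZiIiIiAAC7u7u8zMzMzd3d3d3W3d3d3d3d1mZmAAAAZmYgIiAAALu7u7AAzMzN3d3d3d3d3d3d3d3WZmYAAAAGYAAAAAAAu7sAAAAAzMAN3d3d3d3d3d3d3WZmZgAAAAAAAAAAAAC7AAAAAAAAAAAAAA3d3d3d3d1mZmZmAAAAAAAAAAAAAAAAAAAAAAAAAAAAAN3d3d3d3WZmZmYAAAAAAAAAAAAA"/>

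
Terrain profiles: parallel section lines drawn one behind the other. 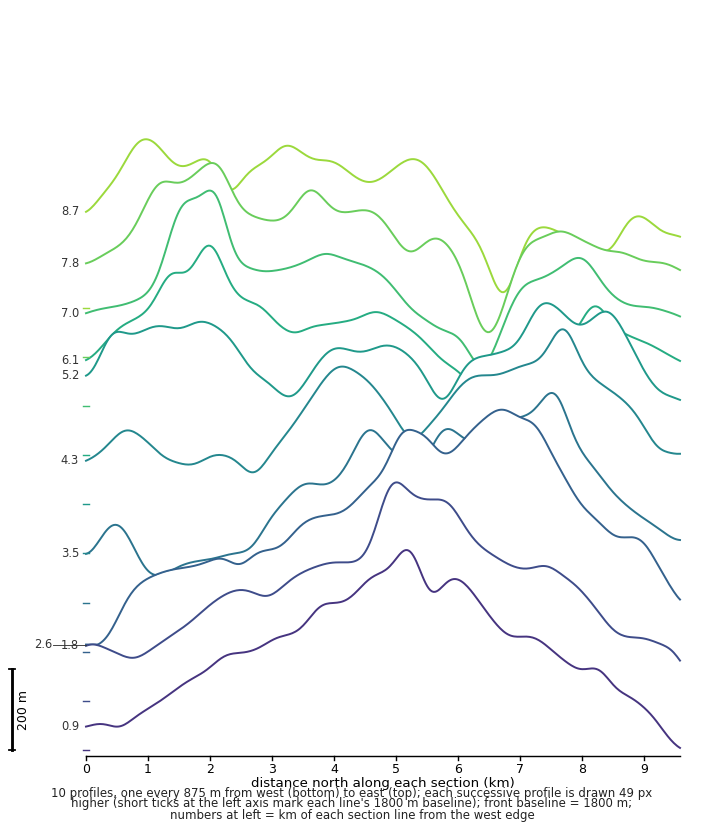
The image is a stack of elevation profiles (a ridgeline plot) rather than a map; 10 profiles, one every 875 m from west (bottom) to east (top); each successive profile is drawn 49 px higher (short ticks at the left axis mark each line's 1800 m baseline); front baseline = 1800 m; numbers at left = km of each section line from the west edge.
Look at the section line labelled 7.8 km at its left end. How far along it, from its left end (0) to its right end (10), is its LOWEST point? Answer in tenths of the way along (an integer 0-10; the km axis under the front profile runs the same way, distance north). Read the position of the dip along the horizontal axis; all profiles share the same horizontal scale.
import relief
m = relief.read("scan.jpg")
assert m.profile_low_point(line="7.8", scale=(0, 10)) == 7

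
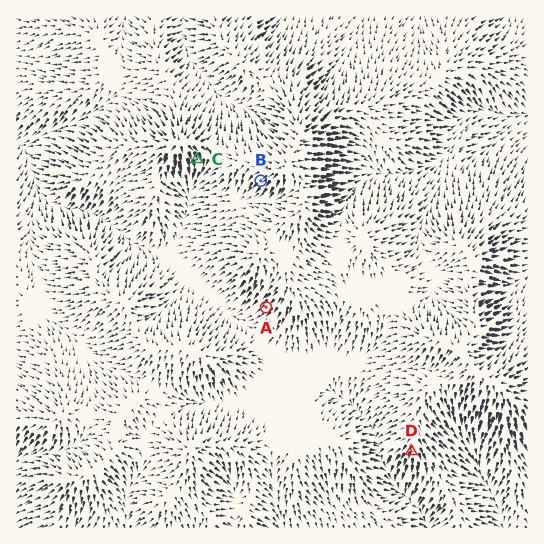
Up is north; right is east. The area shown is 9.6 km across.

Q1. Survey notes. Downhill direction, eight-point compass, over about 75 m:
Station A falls SW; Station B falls SW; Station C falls S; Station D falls S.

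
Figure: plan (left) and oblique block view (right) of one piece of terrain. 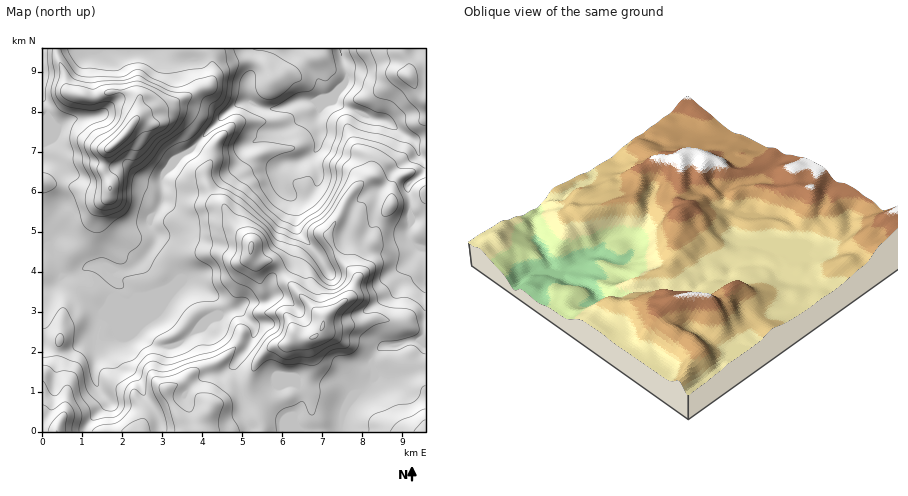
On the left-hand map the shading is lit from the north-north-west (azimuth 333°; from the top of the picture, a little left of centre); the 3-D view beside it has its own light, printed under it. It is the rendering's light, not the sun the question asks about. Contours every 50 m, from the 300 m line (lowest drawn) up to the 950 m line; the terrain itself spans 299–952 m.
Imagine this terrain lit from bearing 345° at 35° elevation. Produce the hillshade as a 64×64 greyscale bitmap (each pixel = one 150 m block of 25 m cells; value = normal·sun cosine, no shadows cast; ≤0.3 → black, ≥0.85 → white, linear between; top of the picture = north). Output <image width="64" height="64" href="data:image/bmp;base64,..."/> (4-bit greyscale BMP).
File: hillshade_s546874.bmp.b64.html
<image width="64" height="64" href="data:image/bmp;base64,Qk12CAAAAAAAAHYAAAAoAAAAQAAAAEAAAAABAAQAAAAAAAAIAAATCwAAEwsAABAAAAAAAAAAAAAAABEREQAiIiIAMzMzAERERABVVVUAZmZmAHd3dwCIiIgAmZmZAKqqqgC7u7sAzMzMAN3d3QDu7u4A////AKumRFnMzMuZiHiHiIiHd4iId4d3d3d3d3eIiIiJmZqpq7dEV73d3KmYiIeIiIdneIh3h3d3d3d3d4iIiZmaqqqbyWVWnN3tupiId4iYh2ZniIiHd3d3d3d3iImaqqq7u4rLh3d5vMy6mYdnmZiIdVZ4iId2Z3d3d3eImaqqqqvMmryoiYmaqpmZhmiZiJmHZneIh3ZmZ3d2Z3iJmqqqqruau5iJqpiIiJllZ4iImZmYd3iIh3Z3d3Znd4iZmZmZmomql3iZh4qqqGZ3d4mqqqmHd3iIiHd3d3d3eIiJmZiIiaqXZ5h4m8yoeZh2ebu6mIh3d4iIh3d3d3d3iIiIiZmImqhniImr3bms3Kh4mqqYiHZ3d3iHdmd3d3d4iIiJmYiaqXeJmqvMus3u3Jd4iImZdmZ3dndlVWd3d3d3eIiJqaq6h4mqqqu8zN7u25d2eJmWVVUzRFVFVmd3d3d3iIjLqruYiaqaq83Lze/+y5dmmqhDMgASI0RVZmd4iIiIiMuaqqiJmaqrzdzM3u7t3JZ5u3MiERESIzM0VniImYiJqYeJmIiJmaq8y6q8zM3u2We8tkRDIiEAARJFZ4mZmZmYdmeIiIiImruph4mru83chpzbmHVEMgABNFZmd3eJmJmHZniIiIiImqmHZ5qqq8yni93tp3d1MiNVVWZVVVZ3mZh2Z4iId3iJq7qGeJmZq7mJve25mqllVVREVVVURFeaqYdneId3d4iau6hniImry5iau7u7uoZmZmVVVmZmZ5qpiHd4h3d3eImaqXZ3iJvMlmZnrMuph1VniHZniId3mamIh3d3d3d3eImql3d4iruXd3isy5moUzV4mZqqqYeZqYiId3d3d3d3iZqpiIh3iaqqvMuYm9yUECSKu8y6mImZmIh3d3d3d3eImqqqmHZniZrNynet7tpSEliqu7qpiJmYh3d3d3d3d3iJqqqYdlVWZoqXebzO/shVV4iaqqmImYiId3eId3d3d4iZmXZmVEVmZ3eru87/64d4iImqmXeIiIiIiIh3d3d3eIiIdmVURWZ3eruqvf/shVeZiZmId3iIiIiIiIiId3d3iIiIdUQ0VXibuqqrzLuVNHiYiHd3d3eIiIiIiIiHd3d3d4h1QzMzV5uqqpmIm7lTV4iIh3d3d3d4d3d4iIh3d2ZVZmZURENGiamql2aczKZVZ4iIiHd2Z3d3d3eIiId3ZlVWiZZWd3iZmqqGWKu8uXZneIiId3dmZmd3d3iIiHd3d3irqXZ5qqqqqXZpqqqYd3d4iIiIh3ZmZ3d3d4mIiIiZiZmZhmi8u7unVXmZmYdnd4iHd4iIdmZmd3d3iYiIiZmIiImod6vM24VGeIiIh3d4iHZ3eId2ZVZnd3eIiIiIiHd4m8uYq8zbhmd3iHiId3eIdnd3d3ZlVWd3iId3eIiIh3is3bqszNuqqXZ4d4l2ZniHd3d3dlVEVnd4iHeIiIiIiKvMy6vLzd7shnh3iHZVeJh3d3d2UyIjVneJiIiHeIiJq8y7u7vN//63aId4dURniHd3d3ZCAAE2ZnmZiHd3iImru7u7u7zu7tp3iHiGQ1d3Znd3d2MQACVmaJmIiIiImqu6qqqqqs3e24eIeJhkV3dmZ3d4h0ISNWdniIiJmZq7u7qZmpmZq83clniImYd4h1VmZ4mZdTNGZ3eIiImZrMy7qpmZiIiKvN24Z4iaqJmIVmd4mqmHQ0ZneIiHeImszLupiIiHiImrzcp2d4qoiqp3eImZiJljNWZ4mYh3iZq7qpiIiIiIiJq7y6hlaadYvJmImYdmmoUzVWeKqYiId5mZmIiIiJmImZmruYd4qWWMqYiHZWeIhiEjRXm6mZhlaJmId3iJmZmIiau7qoiaqYqZiIdniGRmMAEjWKu7qWRGiYdmZ4iZqZmqu7qqmImsuoiIiHdlIAIxABJGesy6hlaJmGZWZmeaq8y6mZmZmZm5iIiHdlVAACMAATNWm7qGVoqph2ZlVniru6mZq7u6mJiIiId4mqcQAyAAEjNYu5VEaJmZiIh2Z5q7urzMu7u6mIiIiJvM3ZICQQAAIzSctzI1eImZmZiIiau83dzLu7mId4iavM3u2TJDAAADMkrccyRXeImZmYiJmavMzLu6llZ3eJq83e7thEUwAAFDJL7HRFZneImZiIiZq7zMy6hlVXd3iavN3d23VnZSEUQxXOyGZ3d3eIiImZq7u7uph3d2d2VWZ4mqvMp3iHYzRVM2vbqaqqmYiIiavMuph2VmeIeHUyIRI2eau5iHd1RVVSFKy7upmZmYiIq8yXVERFZmZpdCEAARFHmqmYiIdVVUIASKmGREaImIiJqXVEVVZmVWl0MzRVQiWJmYmruoZUMhElZ1QyIkVmZ3iamHZlVWZWeYd4maqYd5q7u8zdynUzIzVmZlQyIzRWZ4u7mHZlVWeJqqvN3d7t3d3d3d3cqHVDRWd3dlVDNVVVebqph2VEV3mru97u7////d3cu7u7qWQ0Z4iIdmVWZmVnmZqYZVVneZmqvN3e7u7tu7qZq7zKhTNGeImId3dmZmeJmZiHeId4iJmru7u7vNy6mZmaqrqXZEV4mZmZh2ZmeIiIiZmZmHh4qZmZmZmbu6mIiIiJmYh3ZniZmamHZmeIdmd4mZmZiYmZiIiIiImZmIiHd3iIh3iIiZiJmYh3Z4dlZneHeImJmZiIiIiIiIiIiId3d4h3eJmZmImZiIh3h2Znd3d3iY"/>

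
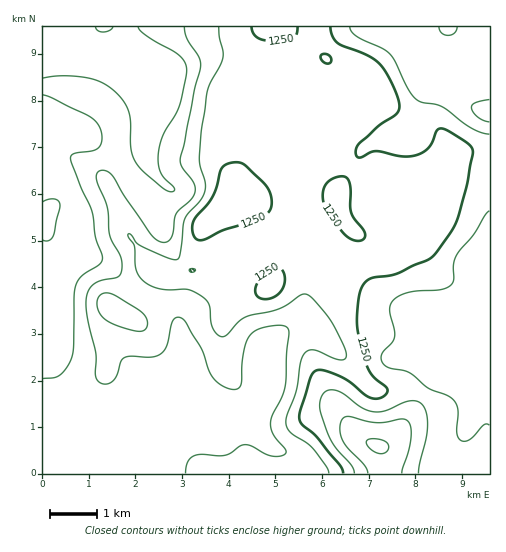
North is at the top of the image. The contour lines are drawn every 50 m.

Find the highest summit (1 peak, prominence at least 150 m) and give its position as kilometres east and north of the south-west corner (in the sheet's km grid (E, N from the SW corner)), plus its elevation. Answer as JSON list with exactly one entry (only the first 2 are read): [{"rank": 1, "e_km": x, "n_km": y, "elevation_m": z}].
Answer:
[{"rank": 1, "e_km": 7.21, "n_km": 0.59, "elevation_m": 1405}]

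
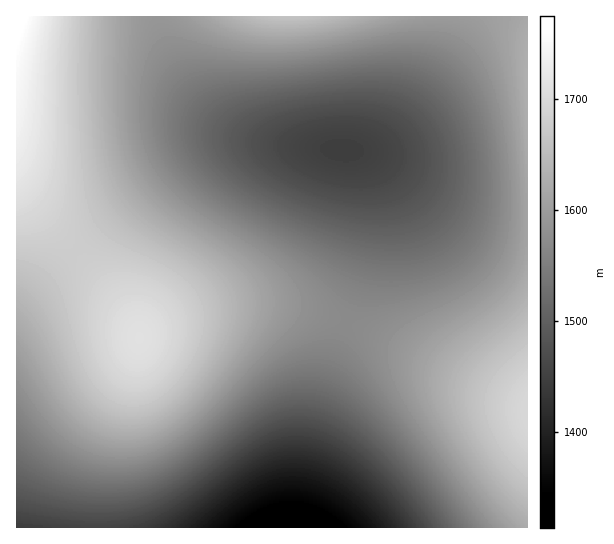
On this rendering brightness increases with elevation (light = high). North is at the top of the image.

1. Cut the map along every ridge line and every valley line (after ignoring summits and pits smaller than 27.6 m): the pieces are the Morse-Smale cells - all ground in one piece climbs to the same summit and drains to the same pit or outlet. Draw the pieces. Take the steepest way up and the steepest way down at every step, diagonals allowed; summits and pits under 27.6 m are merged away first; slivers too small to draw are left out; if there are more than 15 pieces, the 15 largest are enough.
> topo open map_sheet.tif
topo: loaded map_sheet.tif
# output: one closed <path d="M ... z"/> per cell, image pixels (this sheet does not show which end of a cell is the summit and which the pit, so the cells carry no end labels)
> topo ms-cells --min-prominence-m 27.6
<path d="M75 252l-46 43-13 18 0 214 279 1 10-65 12-54 30-86-18-7-39-9-21-3-36 0-35 5-24 7-24 11-11 9-4-13-12-17z"/><path d="M527 16l-78 0-4 21-9 24-15 28-20 30-26 26-14 6-10 0 3 1 9 9 5 10 5 28 0 22-2 22-8 35-16 44 48 21 74 36 56 22 3 0z"/><path d="M261 143l-36 1-34 13-44 32-71 62 51 60 8 12 4 13 11-9 24-11 24-7 35-5 49 1 37 8 26 10 3-2 15-43 9-44 1-35-5-28-5-10-13-10z"/><path d="M347 323l-14 35-16 51-12 54-9 64 231 1 1-126-47-18-86-41z"/><path d="M158 16l-142 1 0 164 12 17 47 54 72-63 44-32 34-13 50-1-24-6-21-10-30-26-21-30-10-17-9-25z"/><path d="M447 16l-288 0 0 7 10 31 20 33 24 26 17 14 21 10 24 7 86 7 18-8 18-18 14-19 29-55 7-20z"/><path d="M17 181l0 131 12-17 46-42 0-3-47-52z"/>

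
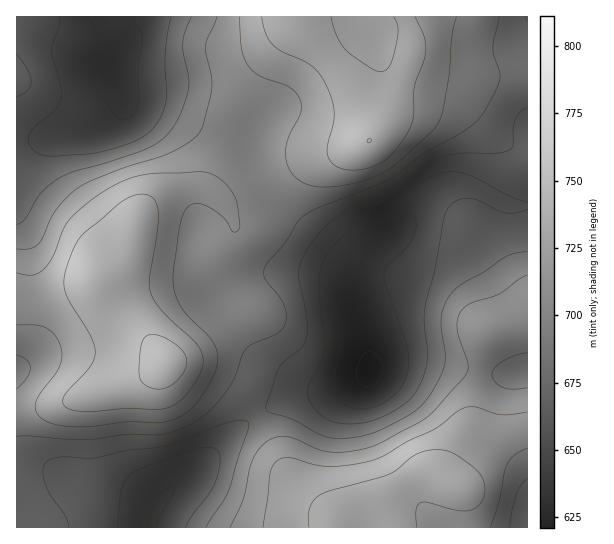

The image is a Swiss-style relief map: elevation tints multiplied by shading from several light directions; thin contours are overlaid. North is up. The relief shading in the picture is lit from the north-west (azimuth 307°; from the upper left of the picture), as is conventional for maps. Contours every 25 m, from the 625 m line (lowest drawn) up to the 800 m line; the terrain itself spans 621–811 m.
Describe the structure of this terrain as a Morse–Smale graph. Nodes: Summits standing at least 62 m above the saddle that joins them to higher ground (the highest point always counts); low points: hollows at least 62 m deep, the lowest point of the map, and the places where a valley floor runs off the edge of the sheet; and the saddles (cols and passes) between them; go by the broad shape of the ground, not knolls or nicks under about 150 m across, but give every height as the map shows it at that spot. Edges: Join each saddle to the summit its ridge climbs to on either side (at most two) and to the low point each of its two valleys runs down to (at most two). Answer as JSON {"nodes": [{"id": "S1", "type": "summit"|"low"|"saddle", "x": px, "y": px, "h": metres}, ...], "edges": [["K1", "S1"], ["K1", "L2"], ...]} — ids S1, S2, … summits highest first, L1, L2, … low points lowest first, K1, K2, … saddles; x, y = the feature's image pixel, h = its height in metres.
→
{"nodes": [
{"id": "S1", "type": "summit", "x": 166, "y": 362, "h": 811},
{"id": "S2", "type": "summit", "x": 454, "y": 485, "h": 790},
{"id": "L1", "type": "low", "x": 369, "y": 371, "h": 621},
{"id": "L2", "type": "low", "x": 114, "y": 71, "h": 642},
{"id": "K1", "type": "saddle", "x": 266, "y": 186, "h": 737},
{"id": "K2", "type": "saddle", "x": 257, "y": 415, "h": 701}],
"edges": [["K1", "S1"], ["K1", "L1"], ["K1", "L2"], ["K2", "S1"], ["K2", "S2"], ["K2", "L1"]]}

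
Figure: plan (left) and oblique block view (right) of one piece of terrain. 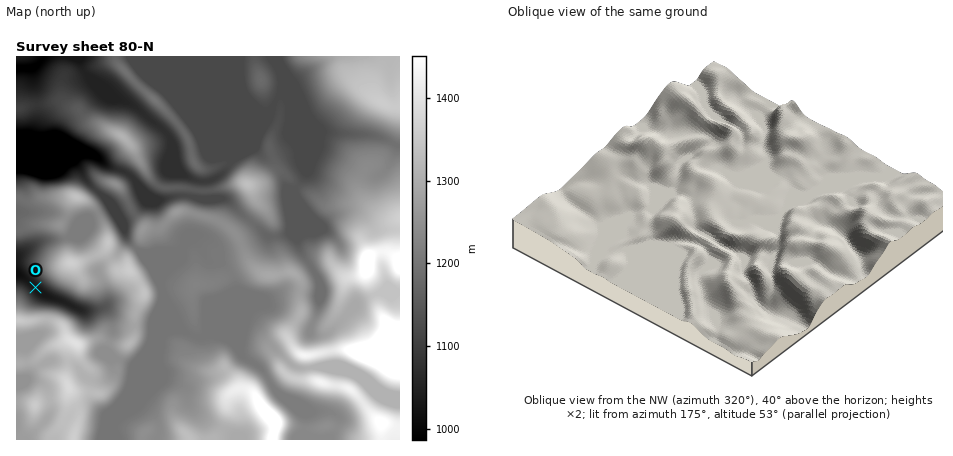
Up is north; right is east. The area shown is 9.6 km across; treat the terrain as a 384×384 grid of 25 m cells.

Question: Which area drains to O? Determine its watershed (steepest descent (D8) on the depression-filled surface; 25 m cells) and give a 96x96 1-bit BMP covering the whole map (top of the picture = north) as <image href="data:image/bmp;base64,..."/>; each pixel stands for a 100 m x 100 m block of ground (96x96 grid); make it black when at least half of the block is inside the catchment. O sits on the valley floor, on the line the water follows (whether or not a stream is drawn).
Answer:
<image width="96" height="96" href="data:image/bmp;base64,Qk2+BAAAAAAAAD4AAAAoAAAAYAAAAGAAAAABAAEAAAAAAIAEAAATCwAAEwsAAAIAAAAAAAAA////AAAAAAAAAAAAAAAAAAAAAAAAAAAAAAAAAAAAAAAAAAAAAAAAAAAAAAAAAAAAAAAAAAAAAAAAAAAAAAAAAAAAAAAAAAAAAAAAAAAAAAAAAAAAAAAAAAAAAAAAAAAAAAAAAAAAAAAAAAAAAAAAAAAAAAAAAAAAAAAAAAAAAAAAAAAAAAAAAAAAAAAAAAAAAAAAAAAAAAAAAAAAAAAAAAAAAAAAAAAAAAAAAAAAAAAAAAAAAAAAAAAAAAAAAAAAAAAAAAAAAAAAAAAAAAAAAAAAAAAAAAAAAAAAAAAAAAAAAAAAAAAAAAAAAAAAAAAAAAAAAAAAAAAAAAAAAAAAAAAAAAAAAAAAAAAAAAAAAAAAAAAAAAAAAAAAAAAAAAAAAAAAAAAAAAAAA8H4AAAAAAAAAAAAB//4AAAAAAAAAAAAD//8AAAAAAAAAAAAD//8AAAAAAAAAAAAD//8AAAAAAAAAAAAP//8AAAAAAAAAAB////8AAAAAAAAAAB////8AAAAAAAAAAB////8AAAAAAAAAAB////+AAAAAAAAAAB////+AAAAAAAAAAA/////AAAAAAAAAAAf////AAAAAAAAAAAP////AAAAAAAAAAAH///+AAAAAAAAAAAD///+AAAAAAAAAAAB///8AAAAAAAAAAAA///4AAAAAAAAAAAAf//wAAAAAAAAAAAAH/+AAAAAAAAAAAAAAP8AAAAAAAAAAAAAAD4AAAAAAAAAAAAAAA4AAAAAAAAAAAAAAAAAAAAAAAAAAAAAAAAAAAAAAAAAAAAAAAAAAAAAAAAAAAAAAAAAAAAAAAAAAAAAAAAAAAAAAAAAAAAAAAAAAAAAAAAAAAAAAAAAAAAAAAAAAAAAAAAAAAAAAAAAAAAAAAAAAAAAAAAAAAAAAAAAAAAAAAAAAAAAAAAAAAAAAAAAAAAAAAAAAAAAAAAAAAAAAAAAAAAAAAAAAAAAAAAAAAAAAAAAAAAAAAAAAAAAAAAAAAAAAAAAAAAAAAAAAAAAAAAAAAAAAAAAAAAAAAAAAAAAAAAAAAAAAAAAAAAAAAAAAAAAAAAAAAAAAAAAAAAAAAAAAAAAAAAAAAAAAAAAAAAAAAAAAAAAAAAAAAAAAAAAAAAAAAAAAAAAAAAAAAAAAAAAAAAAAAAAAAAAAAAAAAAAAAAAAAAAAAAAAAAAAAAAAAAAAAAAAAAAAAAAAAAAAAAAAAAAAAAAAAAAAAAAAAAAAAAAAAAAAAAAAAAAAAAAAAAAAAAAAAAAAAAAAAAAAAAAAAAAAAAAAAAAAAAAAAAAAAAAAAAAAAAAAAAAAAAAAAAAAAAAAAAAAAAAAAAAAAAAAAAAAAAAAAAAAAAAAAAAAAAAAAAAAAAAAAAAAAAAAAAAAAAAAAAAAAAAAAAAAAAAAAAAAAAAAAAAAAAAAAAAAAAAAAAAAAAAAAAAAAAAAAAAAAAAAAAAAAAAAAAAAAAAAAAAAAAAAAAAAAAAAAAAAAAAAAAAAAAAAAAAAAAAAAAAAAAAAAAAAAAAAAAAAAAAAAAAAAAAAAA="/>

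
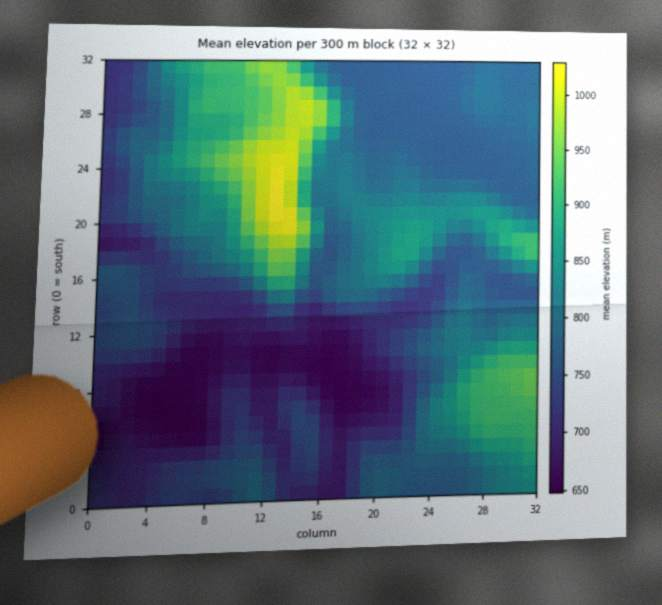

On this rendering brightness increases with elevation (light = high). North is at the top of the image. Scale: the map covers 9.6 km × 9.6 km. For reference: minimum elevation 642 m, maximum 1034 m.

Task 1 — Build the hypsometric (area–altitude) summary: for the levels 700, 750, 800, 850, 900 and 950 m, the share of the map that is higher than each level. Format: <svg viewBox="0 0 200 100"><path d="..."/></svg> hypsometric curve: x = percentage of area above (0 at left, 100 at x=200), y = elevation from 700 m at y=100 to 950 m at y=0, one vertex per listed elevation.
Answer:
<svg viewBox="0 0 200 100"><path d="M166 100l-34-20-64-20-26-20-16-20-15-20"/></svg>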